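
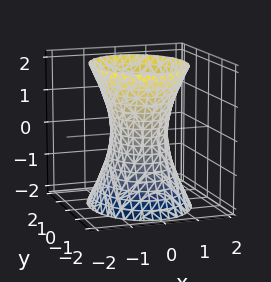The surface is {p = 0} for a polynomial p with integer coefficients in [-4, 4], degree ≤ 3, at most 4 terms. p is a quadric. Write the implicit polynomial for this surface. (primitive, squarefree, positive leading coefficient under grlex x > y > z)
3*x^2 + 2*y^2 - z^2 - 2

The degree is 2 — an hourglass — one-sheet hyperboloid; a quadric.
Symmetries: it's symmetric under y → −y, forcing even powers of y; mirror symmetry x ↦ −x ⇒ only even powers of x; it's symmetric under z → −z, forcing even powers of z.
Against the integer gridlines: among the integer gridlines, it crosses the y-axis at y ∈ {-1, 1}; it misses every integer gridline on the z-axis.
Fitting integer coefficients to these (and the overall shape) gives p.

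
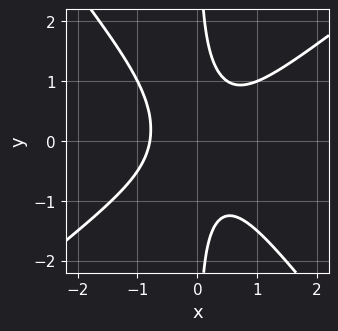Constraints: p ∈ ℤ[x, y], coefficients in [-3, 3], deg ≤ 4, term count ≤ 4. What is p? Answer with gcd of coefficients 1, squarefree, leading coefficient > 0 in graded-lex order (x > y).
2*x^3 - x^2*y - 2*x*y^2 + 1

First, the degree is 3 — the shape is more complex than any degree-2 curve.
Next, reading off the gridlines: it misses every integer gridline on the y-axis.
Finally, solving for integer coefficients yields p as stated.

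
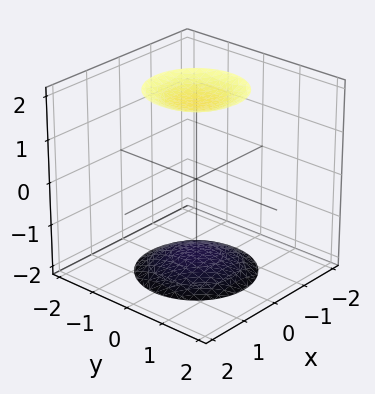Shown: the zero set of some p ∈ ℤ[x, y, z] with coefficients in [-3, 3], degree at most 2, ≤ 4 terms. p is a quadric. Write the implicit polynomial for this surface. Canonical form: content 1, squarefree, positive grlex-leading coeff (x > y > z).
1. I count 2 distinct pieces. Treating them together as one polynomial.
2. Degree: two sheets facing apart; a quadric, so deg p = 2.
3. Symmetries: it's symmetric under z → −z, forcing even powers of z; rotational symmetry about the z-axis ⇒ p depends on x, y only through x² + y².
4. Reading off the gridlines: it misses every integer gridline on the x-axis; the surface avoids every integer y-axis point in the box.
5. The integer polynomial consistent with all of this is the stated p.

x^2 + y^2 - z^2 + 3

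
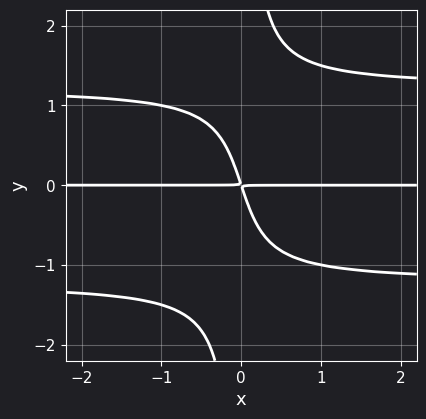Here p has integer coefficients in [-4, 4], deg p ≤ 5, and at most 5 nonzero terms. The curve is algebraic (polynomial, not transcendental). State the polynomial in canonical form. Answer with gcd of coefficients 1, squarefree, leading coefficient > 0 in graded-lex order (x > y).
1. deg p = 4.
2. From the visible intercepts: every point of the x-axis in the box is on the curve.
3. These observations pin down the coefficients.

2*x*y^3 - 3*x*y - y^2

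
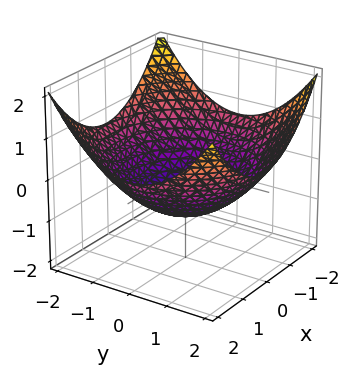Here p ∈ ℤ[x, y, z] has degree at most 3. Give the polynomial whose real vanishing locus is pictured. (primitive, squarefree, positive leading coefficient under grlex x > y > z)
x^2 + y^2 - 3*z - 3

(a) deg p = 2. The shape is more complex than any degree-1 surface.
(b) Symmetries: rotational symmetry about the z-axis ⇒ p depends on x, y only through x² + y².
(c) From the visible intercepts: a circular section at z = 0 has radius between 1 and 2; it meets the z-axis at z = -1 (among the integer gridlines).
(d) Together with the visible shape, these determine p as stated.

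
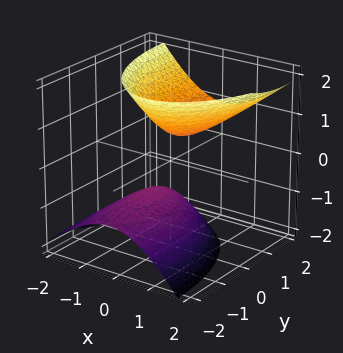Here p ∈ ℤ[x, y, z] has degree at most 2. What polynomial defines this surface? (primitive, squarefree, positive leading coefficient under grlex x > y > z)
3*x^2 - x*z + y^2 - 2*y*z - 2*z^2 + 1

The picture has 2 separate pieces.
Degree: no degree-1 surface has this shape, so deg p = 2.
From the visible intercepts: no x-intercept at any integer in the box; it misses every integer gridline on the y-axis.
The integer polynomial consistent with all of this is the stated p.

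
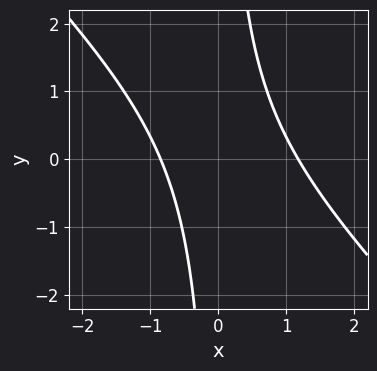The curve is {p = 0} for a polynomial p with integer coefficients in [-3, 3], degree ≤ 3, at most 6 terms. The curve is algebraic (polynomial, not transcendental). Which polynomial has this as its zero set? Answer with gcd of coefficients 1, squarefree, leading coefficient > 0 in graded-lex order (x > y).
(a) The degree is 2 — the shape is more complex than any degree-1 curve.
(b) Against the integer gridlines: no y-intercept at any integer in the box.
(c) Assembling these constraints gives the stated polynomial.

3*x^2 + 3*x*y - x - 3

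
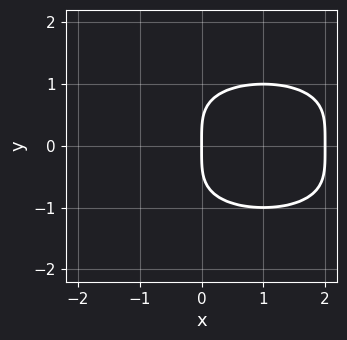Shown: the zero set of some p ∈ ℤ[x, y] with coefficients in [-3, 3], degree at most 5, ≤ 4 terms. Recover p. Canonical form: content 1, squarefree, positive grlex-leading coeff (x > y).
y^4 + x^2 - 2*x

Degree: the shape is more complex than any degree-3 curve, so deg p = 4.
Symmetries: mirror symmetry y ↦ −y ⇒ only even powers of y.
Checking where it meets the axes: it crosses the y-axis at the gridline y = 0; among the integer gridlines, it crosses the x-axis at x ∈ {0, 2}.
Together with the visible shape, these determine p as stated.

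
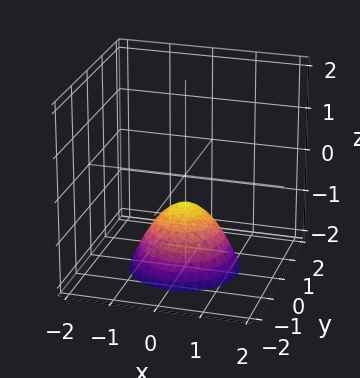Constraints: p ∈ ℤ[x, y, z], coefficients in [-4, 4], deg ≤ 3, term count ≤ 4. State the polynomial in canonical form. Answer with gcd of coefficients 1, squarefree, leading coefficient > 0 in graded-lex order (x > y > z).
(a) deg p = 2. No degree-1 surface has this shape.
(b) Symmetry: the z-axis is an axis of rotation, so x and y enter only as x² + y².
(c) Reading off the gridlines: the surface avoids every integer y-axis point in the box; a circular section at z = -1 has radius between 0 and 1; it misses every integer gridline on the x-axis.
(d) Fitting integer coefficients to these (and the overall shape) gives p.

3*x^2 + 3*y^2 + 3*z + 2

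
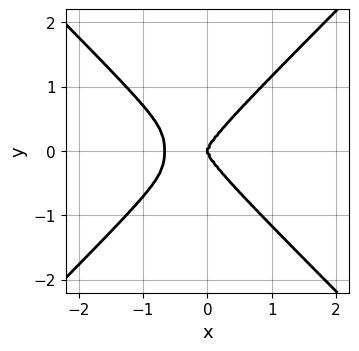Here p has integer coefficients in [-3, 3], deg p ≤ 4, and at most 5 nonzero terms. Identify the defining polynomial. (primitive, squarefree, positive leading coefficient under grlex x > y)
3*x^4 - x^2*y^2 - 2*y^4 + 2*x^3

deg p = 4. A generic line meets the curve in up to 4 points.
Symmetries: it's symmetric under y → −y, forcing even powers of y.
From the axis intercepts and sections: one y-axis crossing is at y = 0; it meets the x-axis at x = 0 (among the integer gridlines).
These observations pin down the coefficients.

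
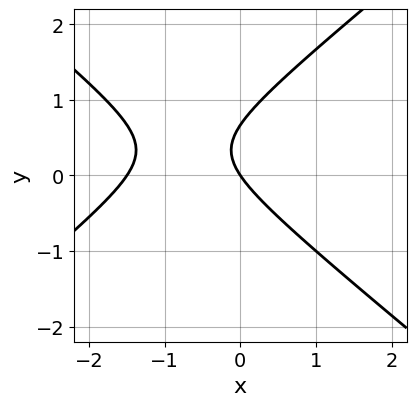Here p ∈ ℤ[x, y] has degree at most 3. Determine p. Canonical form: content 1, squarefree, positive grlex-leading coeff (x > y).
1. deg p = 2. The shape is more complex than any degree-1 curve.
2. Checking where it meets the axes: it meets the x-axis at x = 0 (among the integer gridlines); one y-axis crossing is at y = 0.
3. The integer polynomial consistent with all of this is the stated p.

2*x^2 - 3*y^2 + 3*x + 2*y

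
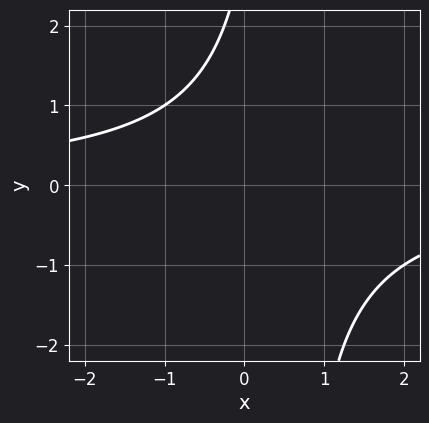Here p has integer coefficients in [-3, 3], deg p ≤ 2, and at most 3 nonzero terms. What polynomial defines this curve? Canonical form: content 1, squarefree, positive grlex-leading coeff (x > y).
2*x*y - y + 3

First, deg p = 2. A generic line meets the curve in up to 2 points.
Next, checking where it meets the axes: it misses every integer gridline on the y-axis; the curve avoids every integer x-axis point in the box.
Finally, the integer polynomial consistent with all of this is the stated p.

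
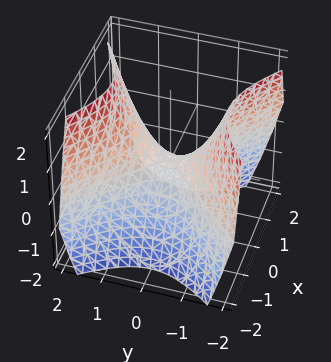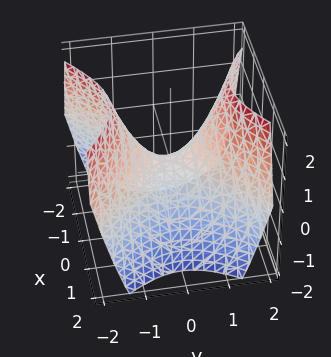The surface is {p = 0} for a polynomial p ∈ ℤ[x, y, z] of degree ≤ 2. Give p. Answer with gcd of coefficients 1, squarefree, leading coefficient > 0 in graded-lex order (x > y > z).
x^2 - y^2 + z

(a) The degree is 2 — a hyperbolic paraboloid; a quadric.
(b) Symmetries: it's symmetric under x → −x, forcing even powers of x; the y ↦ −y reflection is a symmetry, so y appears only in even powers.
(c) From the axis intercepts and sections: one x-axis crossing is at x = 0; it crosses the z-axis at the gridline z = 0.
(d) Together with the visible shape, these determine p as stated.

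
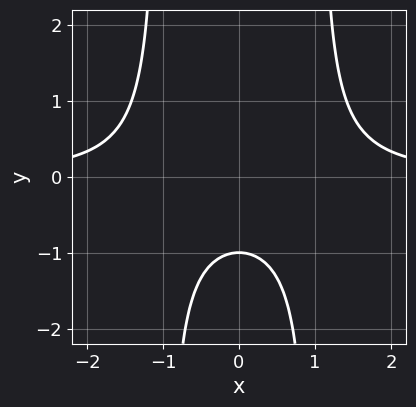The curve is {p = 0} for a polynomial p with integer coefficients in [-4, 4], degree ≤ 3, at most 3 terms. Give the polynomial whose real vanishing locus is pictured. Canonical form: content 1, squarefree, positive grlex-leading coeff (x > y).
Degree: a generic line meets the curve in up to 3 points, so deg p = 3.
Symmetries: it's symmetric under x → −x, forcing even powers of x.
From the axis intercepts and sections: it crosses the y-axis at the gridline y = -1; no x-intercept at any integer in the box.
Fitting integer coefficients to these (and the overall shape) gives p.

x^2*y - y - 1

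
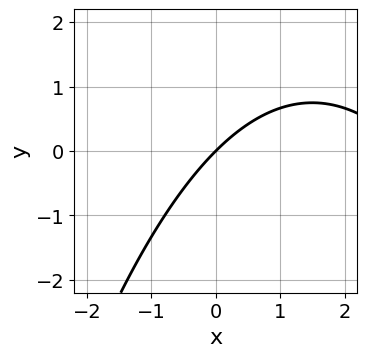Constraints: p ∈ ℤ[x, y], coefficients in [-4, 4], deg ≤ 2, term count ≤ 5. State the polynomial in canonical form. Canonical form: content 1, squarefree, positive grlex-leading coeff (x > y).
x^2 - 3*x + 3*y

First, the degree is 2 — the shape is more complex than any degree-1 curve.
Next, from the axis intercepts and sections: one x-axis crossing is at x = 0; it crosses the y-axis at the gridline y = 0.
Finally, fitting integer coefficients to these (and the overall shape) gives p.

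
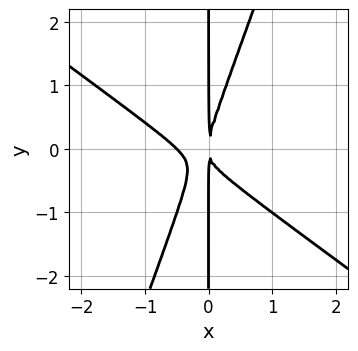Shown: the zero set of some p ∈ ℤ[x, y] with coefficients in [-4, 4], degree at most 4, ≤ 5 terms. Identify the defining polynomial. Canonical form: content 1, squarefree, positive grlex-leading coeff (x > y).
2*x^3 + 2*x^2*y - x*y^2 + x^2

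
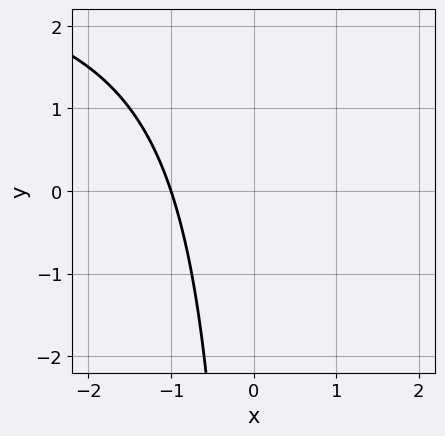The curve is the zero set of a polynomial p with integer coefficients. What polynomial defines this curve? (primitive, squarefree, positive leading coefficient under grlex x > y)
x*y - 3*x - 3

1. The degree is 2 — a generic line meets the curve in up to 2 points.
2. From the axis intercepts and sections: it misses every integer gridline on the y-axis; it meets the x-axis at x = -1 (among the integer gridlines).
3. These observations pin down the coefficients.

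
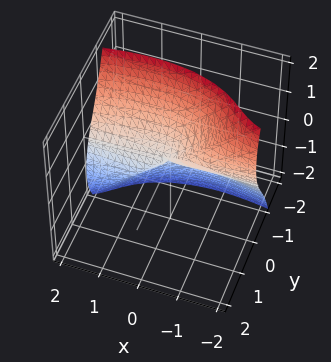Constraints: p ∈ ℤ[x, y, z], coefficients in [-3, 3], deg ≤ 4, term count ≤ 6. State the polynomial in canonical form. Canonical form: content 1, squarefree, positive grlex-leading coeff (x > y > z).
x^2*y + 3*y^3 + x*z + z^2

First, deg p = 3. No degree-2 surface has this shape.
Next, reading off the gridlines: it crosses the z-axis at the gridline z = 0; the visible x-axis segment lies entirely on the surface; one y-axis crossing is at y = 0.
Finally, fitting integer coefficients to these (and the overall shape) gives p.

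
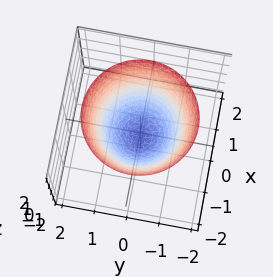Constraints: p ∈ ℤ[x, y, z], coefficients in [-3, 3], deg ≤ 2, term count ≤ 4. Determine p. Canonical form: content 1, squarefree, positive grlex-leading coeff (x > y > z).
3*x^2 + 3*y^2 - 3*z - 2

The degree is 2 — no degree-1 surface has this shape.
Symmetry: every cross-section ⟂ z is a circle, so x, y appear only via x² + y².
Reading off the gridlines: a circular section at z = 0 has radius between 0 and 1.
Matching integer coefficients to the picture gives p.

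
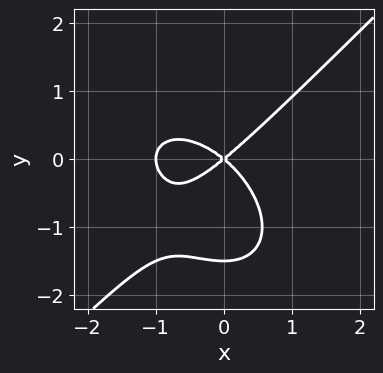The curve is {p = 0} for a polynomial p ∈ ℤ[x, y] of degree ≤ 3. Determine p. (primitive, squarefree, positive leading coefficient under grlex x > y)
2*x^3 - 2*y^3 + 2*x^2 - 3*y^2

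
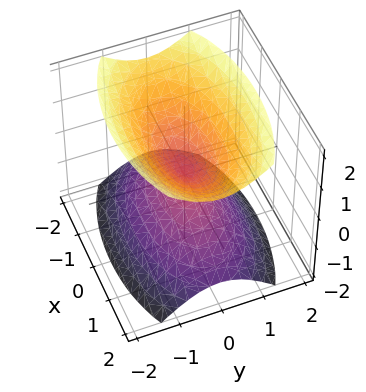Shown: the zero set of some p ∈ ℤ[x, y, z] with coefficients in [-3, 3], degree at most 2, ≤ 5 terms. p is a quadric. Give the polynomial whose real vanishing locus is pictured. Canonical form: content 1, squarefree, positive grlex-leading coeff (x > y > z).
x^2 + 3*y^2 - 2*z^2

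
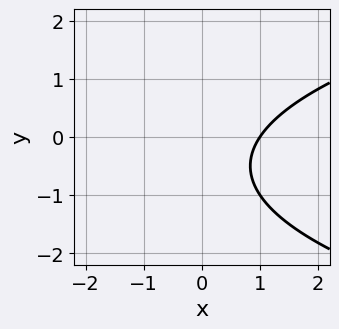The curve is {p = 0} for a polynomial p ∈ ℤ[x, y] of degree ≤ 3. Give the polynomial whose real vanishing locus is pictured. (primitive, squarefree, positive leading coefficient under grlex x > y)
First, deg p = 2. A generic line meets the curve in up to 2 points.
Next, against the integer gridlines: it misses every integer gridline on the y-axis; it crosses the x-axis at the gridline x = 1.
Finally, fitting integer coefficients to these (and the overall shape) gives p.

2*y^2 - 3*x + 2*y + 3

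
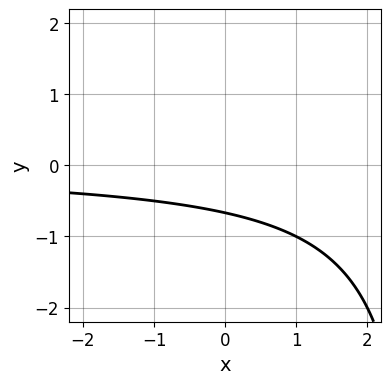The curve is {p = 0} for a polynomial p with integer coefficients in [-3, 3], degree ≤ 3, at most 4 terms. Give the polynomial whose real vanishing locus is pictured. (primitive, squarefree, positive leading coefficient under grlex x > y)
Degree: the shape is more complex than any degree-1 curve, so deg p = 2.
Reading off the gridlines: no x-intercept at any integer in the box.
Solving for integer coefficients yields p as stated.

x*y - 3*y - 2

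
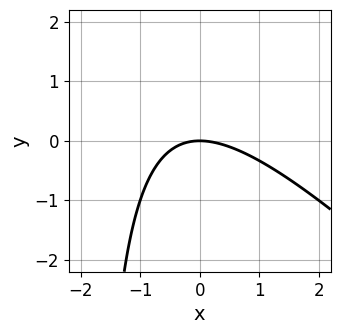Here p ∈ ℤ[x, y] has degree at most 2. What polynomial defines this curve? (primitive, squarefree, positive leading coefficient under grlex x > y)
x^2 + x*y + 2*y

First, deg p = 2. No degree-1 curve has this shape.
Then, reading off the gridlines: it crosses the y-axis at the gridline y = 0; it crosses the x-axis at the gridline x = 0.
Finally, matching integer coefficients to the picture gives p.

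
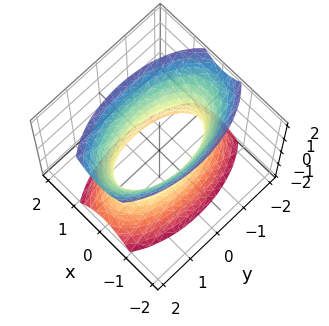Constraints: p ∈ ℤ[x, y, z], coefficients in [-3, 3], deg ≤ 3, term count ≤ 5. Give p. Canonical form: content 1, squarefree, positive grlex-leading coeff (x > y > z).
3*x^2 + y^2 - z^2 - 2

The degree is 2 — one connected sheet with a waist; a quadric.
Symmetries: it's symmetric under z → −z, forcing even powers of z; it's symmetric under x → −x, forcing even powers of x; the y ↦ −y reflection is a symmetry, so y appears only in even powers.
From the axis intercepts and sections: it misses every integer gridline on the z-axis.
Fitting integer coefficients to these (and the overall shape) gives p.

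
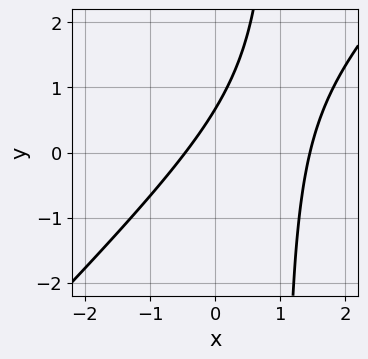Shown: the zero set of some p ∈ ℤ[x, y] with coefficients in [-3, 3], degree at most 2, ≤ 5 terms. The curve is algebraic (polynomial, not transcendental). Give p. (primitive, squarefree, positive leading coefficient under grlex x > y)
1. The degree is 2 — a generic line meets the curve in up to 2 points.
2. Solving for integer coefficients yields p as stated.

3*x^2 - 3*x*y - 3*x + 3*y - 2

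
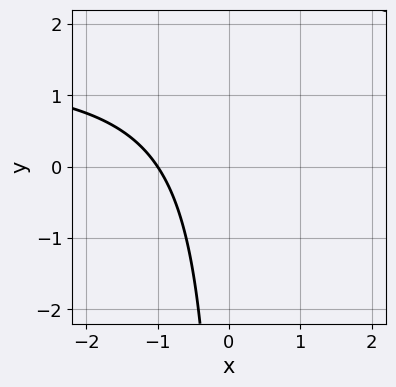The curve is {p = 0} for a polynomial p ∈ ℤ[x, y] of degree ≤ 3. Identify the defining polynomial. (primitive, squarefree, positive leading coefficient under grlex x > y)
2*x*y - 3*x - 3

1. Degree: no degree-1 curve has this shape, so deg p = 2.
2. Observable constraints: it misses every integer gridline on the y-axis; one x-axis crossing is at x = -1.
3. Fitting integer coefficients to these (and the overall shape) gives p.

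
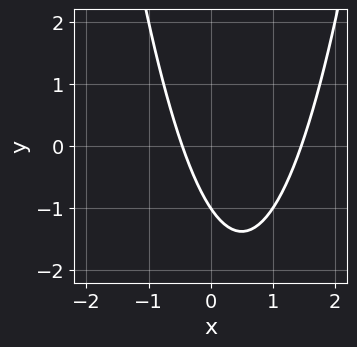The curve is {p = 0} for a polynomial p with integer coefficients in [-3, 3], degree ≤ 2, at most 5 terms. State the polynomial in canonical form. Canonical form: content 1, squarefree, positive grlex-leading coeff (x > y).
Degree: a generic line meets the curve in up to 2 points, so deg p = 2.
Observable constraints: it crosses the y-axis at the gridline y = -1.
The integer polynomial consistent with all of this is the stated p.

3*x^2 - 3*x - 2*y - 2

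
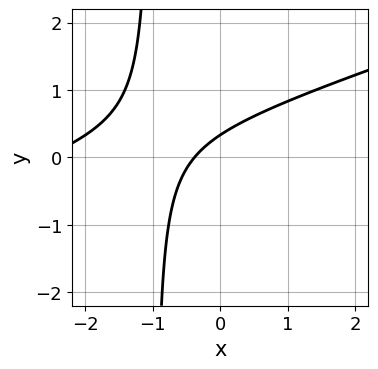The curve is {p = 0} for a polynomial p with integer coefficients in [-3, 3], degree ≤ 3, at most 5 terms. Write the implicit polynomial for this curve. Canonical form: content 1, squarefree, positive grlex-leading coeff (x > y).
1. deg p = 2.
2. Putting this together gives p.

x^2 - 3*x*y + 3*x - 3*y + 1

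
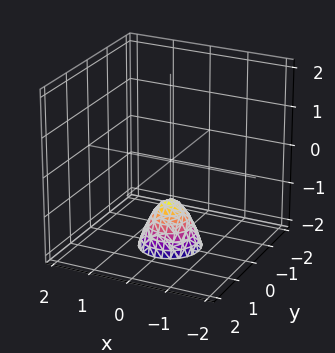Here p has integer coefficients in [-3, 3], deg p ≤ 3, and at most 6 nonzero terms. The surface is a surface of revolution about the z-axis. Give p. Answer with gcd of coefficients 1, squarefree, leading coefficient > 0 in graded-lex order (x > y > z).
2*x^2 + 2*y^2 + z + 1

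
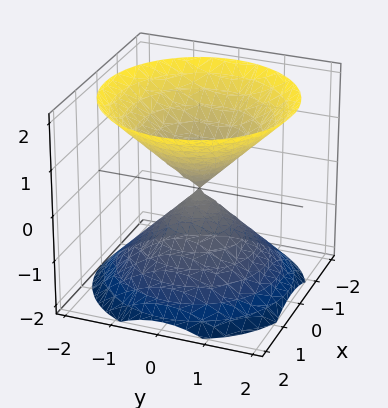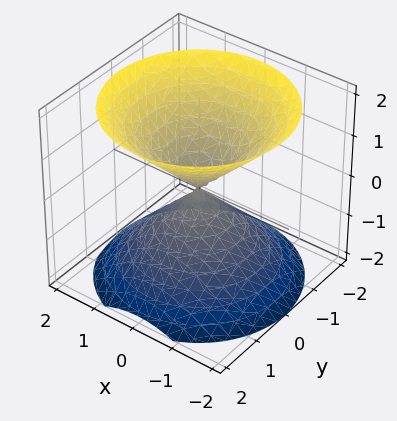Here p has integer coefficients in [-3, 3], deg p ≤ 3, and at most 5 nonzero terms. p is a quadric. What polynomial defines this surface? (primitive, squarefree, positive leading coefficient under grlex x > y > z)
The picture has 2 separate pieces.
Degree: two nappes meeting at a single point; a quadric, so deg p = 2.
Symmetries: every cross-section ⟂ z is a circle, so x, y appear only via x² + y²; the z ↦ −z reflection is a symmetry, so z appears only in even powers.
Checking where it meets the axes: one x-axis crossing is at x = 0; it crosses the z-axis at the gridline z = 0; it crosses the y-axis at the gridline y = 0; a circular section at z = 1 has radius exactly 1.
Putting this together gives p.

x^2 + y^2 - z^2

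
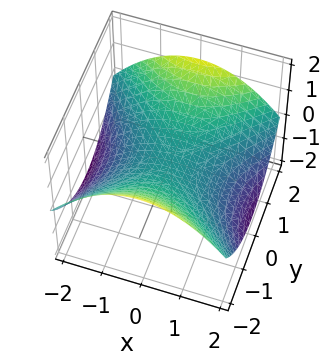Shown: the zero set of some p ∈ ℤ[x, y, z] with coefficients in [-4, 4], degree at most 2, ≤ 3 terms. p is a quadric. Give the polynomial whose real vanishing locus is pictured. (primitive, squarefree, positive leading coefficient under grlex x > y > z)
x^2 - y^2 + 3*z

Degree: a hyperbolic paraboloid; a quadric, so deg p = 2.
Symmetries: the x ↦ −x reflection is a symmetry, so x appears only in even powers; mirror symmetry y ↦ −y ⇒ only even powers of y.
Against the integer gridlines: it meets the x-axis at x = 0 (among the integer gridlines); it crosses the y-axis at the gridline y = 0; one z-axis crossing is at z = 0.
The integer polynomial consistent with all of this is the stated p.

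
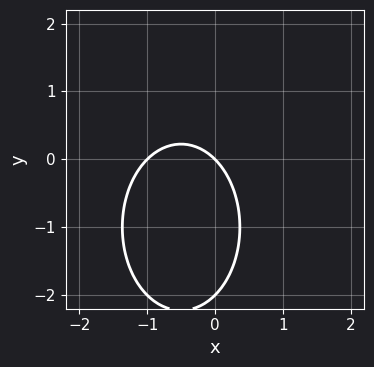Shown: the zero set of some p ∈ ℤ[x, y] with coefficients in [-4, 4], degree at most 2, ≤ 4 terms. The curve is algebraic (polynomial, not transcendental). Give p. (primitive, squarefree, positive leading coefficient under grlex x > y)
2*x^2 + y^2 + 2*x + 2*y

1. deg p = 2.
2. Reading off the gridlines: among the integer gridlines, it crosses the x-axis at x ∈ {-1, 0}; among the integer gridlines, it crosses the y-axis at y ∈ {-2, 0}.
3. The integer polynomial consistent with all of this is the stated p.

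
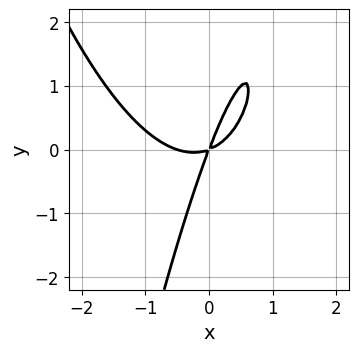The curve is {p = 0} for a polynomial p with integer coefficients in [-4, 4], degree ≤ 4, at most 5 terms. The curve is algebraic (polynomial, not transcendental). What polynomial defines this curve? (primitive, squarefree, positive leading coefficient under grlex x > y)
The degree is 3 — no degree-2 curve has this shape.
Matching integer coefficients to the picture gives p.

2*x^3 + x^2 - 3*x*y + y^2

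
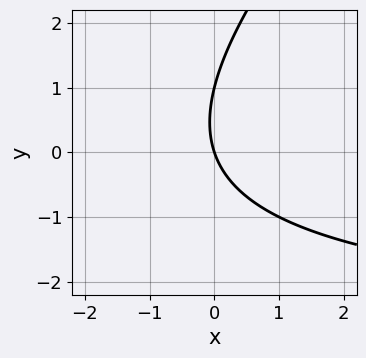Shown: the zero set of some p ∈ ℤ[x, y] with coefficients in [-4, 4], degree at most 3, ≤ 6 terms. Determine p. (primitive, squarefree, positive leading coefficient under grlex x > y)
First, deg p = 2. No degree-1 curve has this shape.
Then, checking where it meets the axes: it meets the x-axis at x = 0 (among the integer gridlines); the y-axis gridline crossings are at y ∈ {0, 1}.
Finally, putting this together gives p.

x*y - y^2 + 3*x + y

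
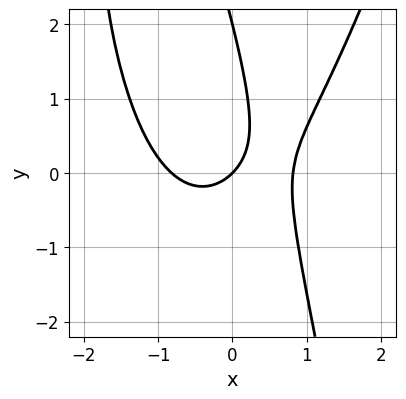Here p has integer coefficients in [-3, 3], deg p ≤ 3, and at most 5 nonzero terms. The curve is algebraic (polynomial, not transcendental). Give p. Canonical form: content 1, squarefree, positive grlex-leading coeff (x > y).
3*x^3 - 3*x*y - y^2 - 2*x + 2*y

deg p = 3.
Against the integer gridlines: it meets the x-axis at x = 0 (among the integer gridlines); the y-axis gridline crossings are at y ∈ {0, 2}.
Solving for integer coefficients yields p as stated.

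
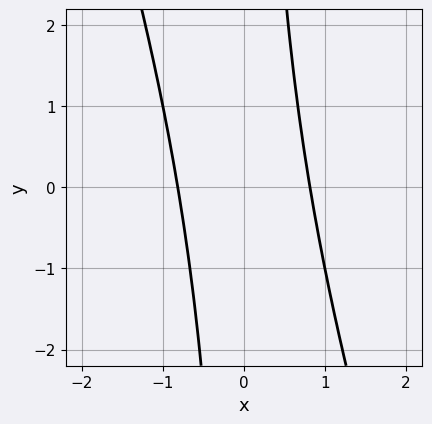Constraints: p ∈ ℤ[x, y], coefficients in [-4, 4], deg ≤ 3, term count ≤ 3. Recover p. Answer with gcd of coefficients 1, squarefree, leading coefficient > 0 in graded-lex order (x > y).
(a) The degree is 2 — no degree-1 curve has this shape.
(b) From the visible intercepts: the curve avoids every integer y-axis point in the box.
(c) The integer polynomial consistent with all of this is the stated p.

3*x^2 + x*y - 2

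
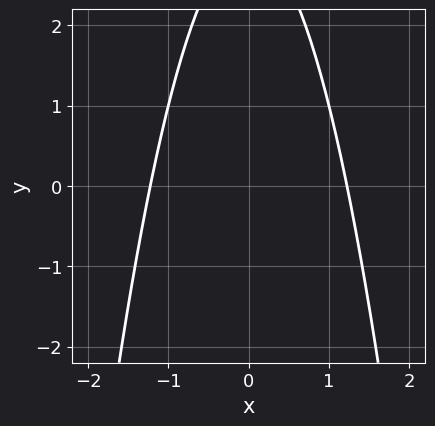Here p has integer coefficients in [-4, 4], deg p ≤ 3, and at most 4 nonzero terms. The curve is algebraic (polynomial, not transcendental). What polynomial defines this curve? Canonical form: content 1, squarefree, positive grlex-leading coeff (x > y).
First, the degree is 2 — the shape is more complex than any degree-1 curve.
Next, symmetries: the x ↦ −x reflection is a symmetry, so x appears only in even powers.
Then, against the integer gridlines: it misses every integer gridline on the y-axis.
Finally, matching integer coefficients to the picture gives p.

2*x^2 + y - 3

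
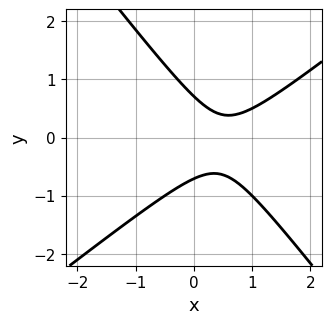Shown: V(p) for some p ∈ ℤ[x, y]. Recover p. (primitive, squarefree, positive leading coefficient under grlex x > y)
1. The degree is 2 — the shape is more complex than any degree-1 curve.
2. Checking where it meets the axes: the curve avoids every integer x-axis point in the box.
3. Together with the visible shape, these determine p as stated.

2*x^2 - x*y - 2*y^2 - 2*x + 1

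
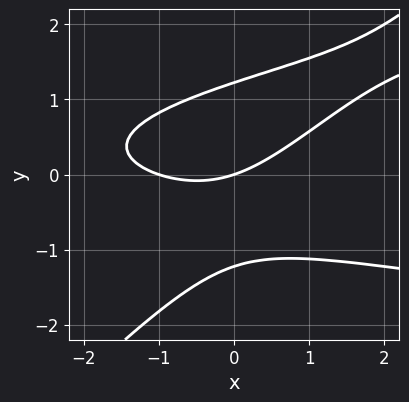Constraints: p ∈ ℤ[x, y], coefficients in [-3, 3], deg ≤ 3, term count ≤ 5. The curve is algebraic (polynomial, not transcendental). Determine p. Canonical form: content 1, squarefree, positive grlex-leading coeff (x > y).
2*x*y^2 - 2*y^3 - x^2 - x + 3*y

1. The degree is 3 — the shape is more complex than any degree-2 curve.
2. From the axis intercepts and sections: the x-axis gridline crossings are at x ∈ {-1, 0}; it meets the y-axis at y = 0 (among the integer gridlines).
3. Assembling these constraints gives the stated polynomial.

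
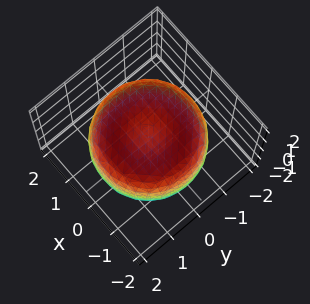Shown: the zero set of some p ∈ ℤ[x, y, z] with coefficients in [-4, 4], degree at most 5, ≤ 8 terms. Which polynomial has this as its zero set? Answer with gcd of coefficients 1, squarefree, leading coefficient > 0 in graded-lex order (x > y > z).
x^4 + 2*x^2*y^2 + y^4 - 2*x^2 - 2*y^2 + 2*z^2 - 2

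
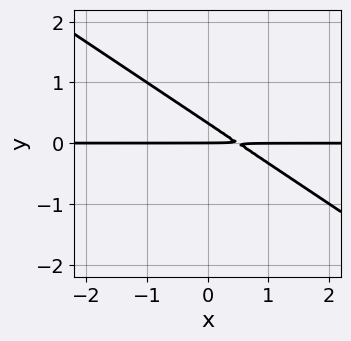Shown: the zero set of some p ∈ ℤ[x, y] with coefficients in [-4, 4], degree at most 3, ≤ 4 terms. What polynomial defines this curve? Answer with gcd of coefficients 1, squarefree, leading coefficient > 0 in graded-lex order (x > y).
(a) The degree is 2 — a generic line meets the curve in up to 2 points.
(b) Observable constraints: one y-axis crossing is at y = 0; the visible x-axis segment lies entirely on the curve.
(c) Matching integer coefficients to the picture gives p.

2*x*y + 3*y^2 - y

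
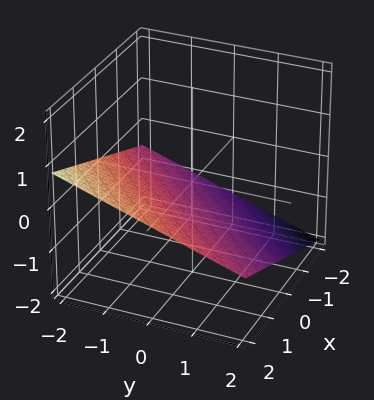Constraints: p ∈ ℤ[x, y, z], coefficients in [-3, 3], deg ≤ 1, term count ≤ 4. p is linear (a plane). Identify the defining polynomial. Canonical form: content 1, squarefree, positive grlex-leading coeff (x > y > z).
x - y - 3*z - 2

First, the degree is 1 — the surface is flat (a plane).
Next, checking where it meets the axes: it meets the y-axis at y = -2 (among the integer gridlines); it meets the x-axis at x = 2 (among the integer gridlines).
Finally, together with the visible shape, these determine p as stated.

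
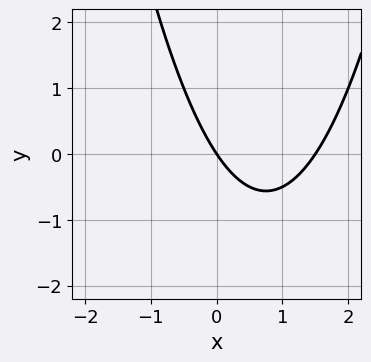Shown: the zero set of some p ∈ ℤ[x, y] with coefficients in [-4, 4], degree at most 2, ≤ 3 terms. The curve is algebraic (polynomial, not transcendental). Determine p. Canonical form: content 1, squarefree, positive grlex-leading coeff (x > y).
2*x^2 - 3*x - 2*y

(a) The degree is 2 — the shape is more complex than any degree-1 curve.
(b) From the visible intercepts: it crosses the y-axis at the gridline y = 0; it crosses the x-axis at the gridline x = 0.
(c) The integer polynomial consistent with all of this is the stated p.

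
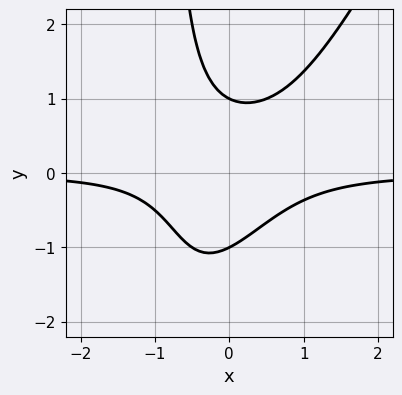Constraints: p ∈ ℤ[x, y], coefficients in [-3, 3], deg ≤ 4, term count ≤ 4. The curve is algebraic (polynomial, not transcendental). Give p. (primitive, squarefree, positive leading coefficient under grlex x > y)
2*x^2*y - x*y^2 - y^2 + 1

1. deg p = 3.
2. From the visible intercepts: the y-axis gridline crossings are at y ∈ {-1, 1}; no x-intercept at any integer in the box.
3. Fitting integer coefficients to these (and the overall shape) gives p.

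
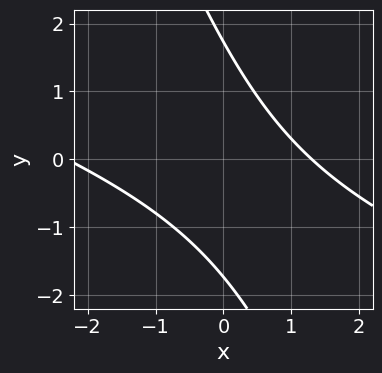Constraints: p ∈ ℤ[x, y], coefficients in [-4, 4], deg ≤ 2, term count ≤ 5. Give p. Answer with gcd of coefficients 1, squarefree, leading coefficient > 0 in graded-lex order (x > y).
x^2 + 3*x*y + y^2 + x - 3

The degree is 2 — the shape is more complex than any degree-1 curve.
Putting this together gives p.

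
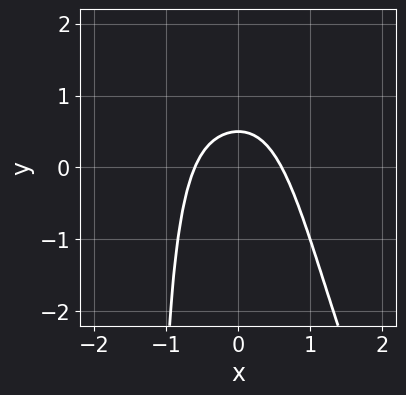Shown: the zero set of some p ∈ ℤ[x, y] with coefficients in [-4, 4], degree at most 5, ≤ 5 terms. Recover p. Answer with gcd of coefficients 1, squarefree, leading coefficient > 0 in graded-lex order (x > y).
2*x^4 + x^3*y + 2*x^2 + 2*y - 1

First, deg p = 4. No degree-3 curve has this shape.
Finally, solving for integer coefficients yields p as stated.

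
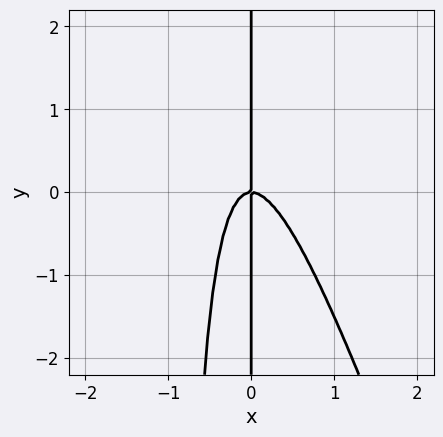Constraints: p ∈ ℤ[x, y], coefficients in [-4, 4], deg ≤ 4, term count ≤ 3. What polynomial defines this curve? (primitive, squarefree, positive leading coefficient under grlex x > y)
3*x^3 + x^2*y + x*y

Degree: the shape is more complex than any degree-2 curve, so deg p = 3.
Observable constraints: it crosses the x-axis at the gridline x = 0; the visible y-axis segment lies entirely on the curve.
Fitting integer coefficients to these (and the overall shape) gives p.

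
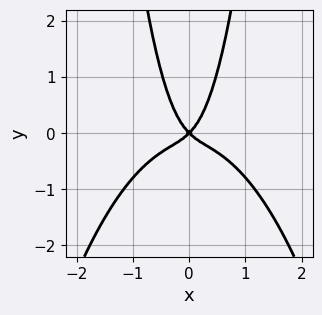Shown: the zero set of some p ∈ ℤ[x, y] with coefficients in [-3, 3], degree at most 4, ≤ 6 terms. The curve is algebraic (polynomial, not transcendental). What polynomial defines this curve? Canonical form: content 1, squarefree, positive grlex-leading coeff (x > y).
2*x^4 + 3*x^2*y + x^2 - y^2

1. The degree is 4 — a generic line meets the curve in up to 4 points.
2. Symmetries: it's symmetric under x → −x, forcing even powers of x.
3. Observable constraints: one x-axis crossing is at x = 0; one y-axis crossing is at y = 0.
4. Matching integer coefficients to the picture gives p.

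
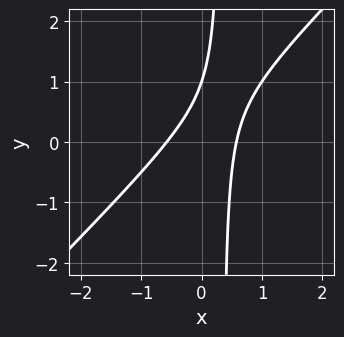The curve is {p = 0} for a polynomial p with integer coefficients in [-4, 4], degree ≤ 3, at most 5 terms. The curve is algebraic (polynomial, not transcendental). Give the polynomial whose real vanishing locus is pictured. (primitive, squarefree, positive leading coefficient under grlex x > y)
3*x^2 - 3*x*y + y - 1

(a) deg p = 2. The shape is more complex than any degree-1 curve.
(b) Reading off the gridlines: it crosses the y-axis at the gridline y = 1.
(c) These observations pin down the coefficients.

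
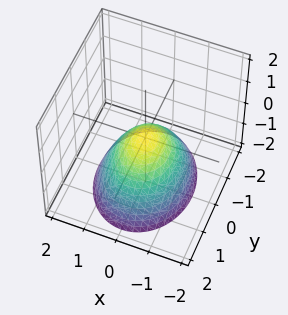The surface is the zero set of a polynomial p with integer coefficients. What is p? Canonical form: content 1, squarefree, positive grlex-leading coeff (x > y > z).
3*x^2 + 2*y^2 + 3*z

First, degree: a paraboloid; a quadric, so deg p = 2.
Then, symmetries: mirror symmetry x ↦ −x ⇒ only even powers of x; mirror symmetry y ↦ −y ⇒ only even powers of y.
Next, reading off the gridlines: it meets the y-axis at y = 0 (among the integer gridlines); one x-axis crossing is at x = 0; it meets the z-axis at z = 0 (among the integer gridlines).
Finally, the integer polynomial consistent with all of this is the stated p.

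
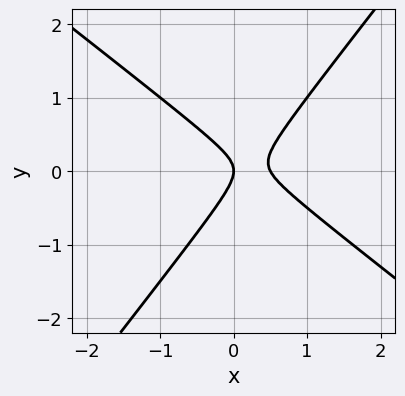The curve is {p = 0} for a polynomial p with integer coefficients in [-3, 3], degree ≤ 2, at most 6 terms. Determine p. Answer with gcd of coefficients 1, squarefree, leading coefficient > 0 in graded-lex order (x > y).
2*x^2 + x*y - 2*y^2 - x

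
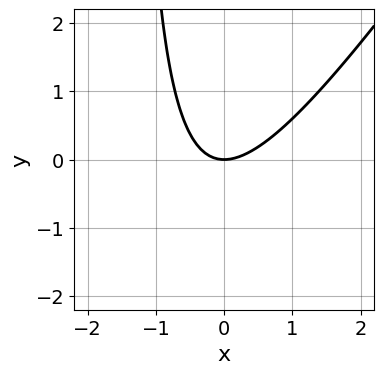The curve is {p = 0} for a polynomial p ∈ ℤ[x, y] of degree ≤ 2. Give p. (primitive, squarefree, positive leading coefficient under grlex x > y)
3*x^2 - 2*x*y - 3*y

1. Degree: the shape is more complex than any degree-1 curve, so deg p = 2.
2. From the axis intercepts and sections: it crosses the y-axis at the gridline y = 0; it meets the x-axis at x = 0 (among the integer gridlines).
3. Matching integer coefficients to the picture gives p.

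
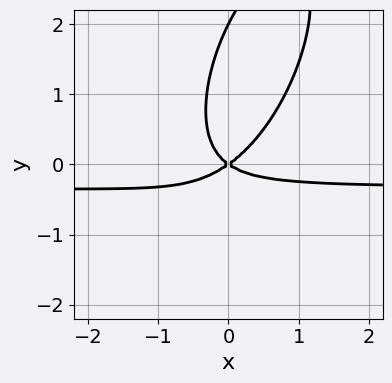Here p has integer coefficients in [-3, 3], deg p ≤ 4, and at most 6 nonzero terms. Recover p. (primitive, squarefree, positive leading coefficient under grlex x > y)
3*x^2*y - 2*x*y^2 + y^3 + x^2 - 2*y^2

deg p = 3.
Reading off the gridlines: one x-axis crossing is at x = 0; the y-axis gridline crossings are at y ∈ {0, 2}.
Solving for integer coefficients yields p as stated.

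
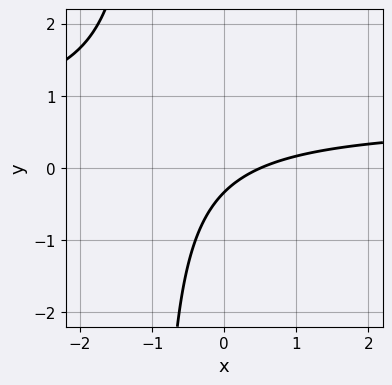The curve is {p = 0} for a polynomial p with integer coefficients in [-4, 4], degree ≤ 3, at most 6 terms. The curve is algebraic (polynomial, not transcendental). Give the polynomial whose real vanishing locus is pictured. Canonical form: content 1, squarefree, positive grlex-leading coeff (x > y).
1. Degree: a generic line meets the curve in up to 2 points, so deg p = 2.
2. Putting this together gives p.

3*x*y - 2*x + 3*y + 1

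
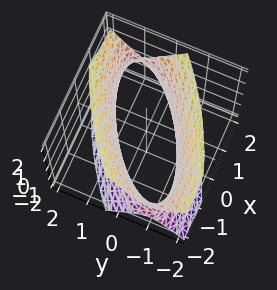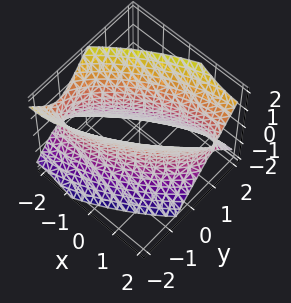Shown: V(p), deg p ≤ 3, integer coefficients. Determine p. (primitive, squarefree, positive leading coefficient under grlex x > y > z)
x^2 - 2*x*y + 2*y^2 - z^2 - 2

First, deg p = 2. A generic line meets the surface in up to 2 points.
Next, against the integer gridlines: the y-axis gridline crossings are at y ∈ {-1, 1}; the surface avoids every integer z-axis point in the box.
Finally, putting this together gives p.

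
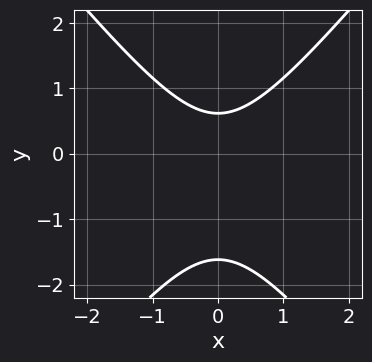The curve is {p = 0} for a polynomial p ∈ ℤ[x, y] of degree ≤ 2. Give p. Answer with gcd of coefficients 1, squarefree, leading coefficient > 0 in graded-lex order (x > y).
3*x^2 - 2*y^2 - 2*y + 2

The degree is 2 — the shape is more complex than any degree-1 curve.
Symmetries: mirror symmetry x ↦ −x ⇒ only even powers of x.
Against the integer gridlines: it misses every integer gridline on the x-axis.
The integer polynomial consistent with all of this is the stated p.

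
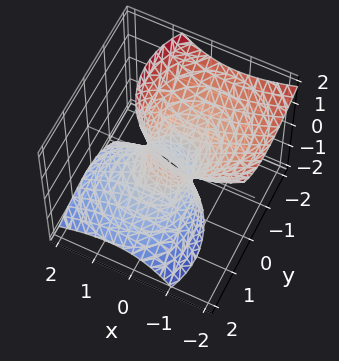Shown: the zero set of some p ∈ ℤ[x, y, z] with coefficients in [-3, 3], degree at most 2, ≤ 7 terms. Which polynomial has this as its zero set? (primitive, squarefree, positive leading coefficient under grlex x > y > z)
2*x^2 + 2*x*z + 2*y^2 + 2*y*z - z^2 - 1

The degree is 2 — a generic line meets the surface in up to 2 points.
Against the integer gridlines: no z-intercept at any integer in the box.
Matching integer coefficients to the picture gives p.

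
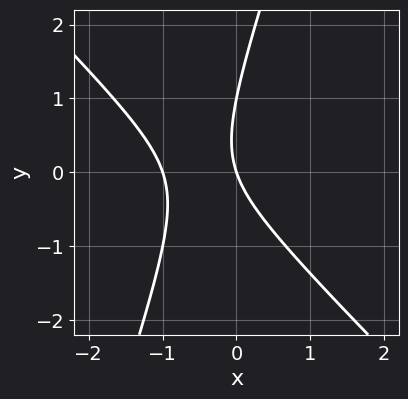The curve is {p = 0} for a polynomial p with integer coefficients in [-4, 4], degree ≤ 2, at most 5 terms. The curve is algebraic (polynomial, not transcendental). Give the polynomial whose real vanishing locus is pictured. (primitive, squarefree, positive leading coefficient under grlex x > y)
(a) Degree: the shape is more complex than any degree-1 curve, so deg p = 2.
(b) Against the integer gridlines: among the integer gridlines, it crosses the x-axis at x ∈ {-1, 0}; among the integer gridlines, it crosses the y-axis at y ∈ {0, 1}.
(c) These observations pin down the coefficients.

3*x^2 + 2*x*y - y^2 + 3*x + y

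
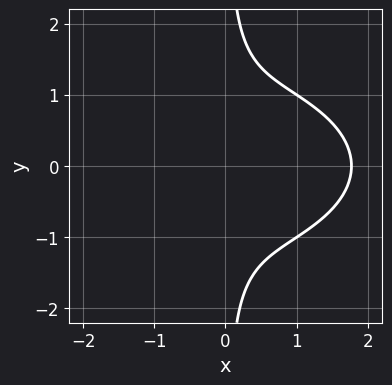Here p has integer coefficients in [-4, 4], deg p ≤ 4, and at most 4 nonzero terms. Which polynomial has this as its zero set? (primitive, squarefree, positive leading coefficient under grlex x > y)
1. Degree: the shape is more complex than any degree-2 curve, so deg p = 3.
2. Symmetries: mirror symmetry y ↦ −y ⇒ only even powers of y.
3. Checking where it meets the axes: the curve avoids every integer y-axis point in the box.
4. These observations pin down the coefficients.

x^3 + 3*x*y^2 - 2*x - 2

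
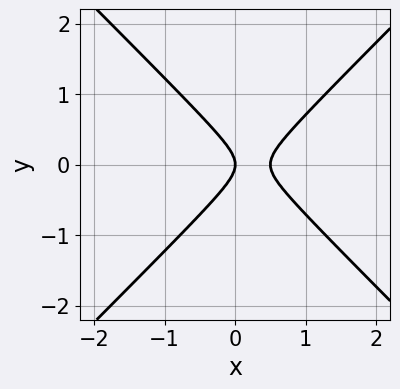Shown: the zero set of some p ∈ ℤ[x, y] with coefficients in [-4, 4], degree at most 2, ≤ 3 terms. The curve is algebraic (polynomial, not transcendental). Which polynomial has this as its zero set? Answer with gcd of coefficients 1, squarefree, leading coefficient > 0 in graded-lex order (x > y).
2*x^2 - 2*y^2 - x

1. deg p = 2.
2. Symmetries: it's symmetric under y → −y, forcing even powers of y.
3. Observable constraints: it crosses the y-axis at the gridline y = 0; it crosses the x-axis at the gridline x = 0.
4. Fitting integer coefficients to these (and the overall shape) gives p.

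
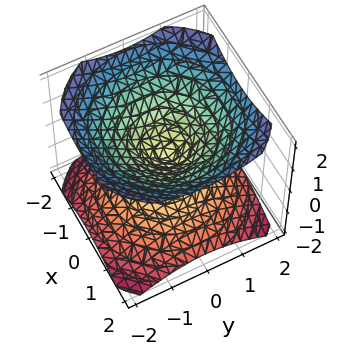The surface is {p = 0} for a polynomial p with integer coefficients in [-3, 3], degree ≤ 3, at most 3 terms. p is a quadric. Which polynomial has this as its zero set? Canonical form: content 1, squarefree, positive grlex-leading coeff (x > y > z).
(a) The picture has 2 separate pieces. They look like related sheets of one shape, so recover p as a whole.
(b) deg p = 2. A double cone through the origin; a quadric.
(c) Symmetries: mirror symmetry z ↦ −z ⇒ only even powers of z; every cross-section ⟂ z is a circle, so x, y appear only via x² + y².
(d) Checking where it meets the axes: it meets the y-axis at y = 0 (among the integer gridlines); one x-axis crossing is at x = 0; one z-axis crossing is at z = 0; a circular section at z = -1 has radius between 1 and 2.
(e) Assembling these constraints gives the stated polynomial.

2*x^2 + 2*y^2 - 3*z^2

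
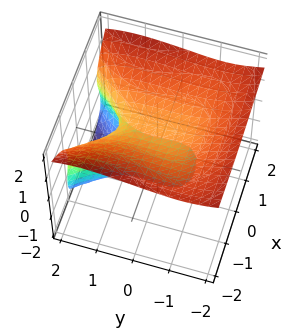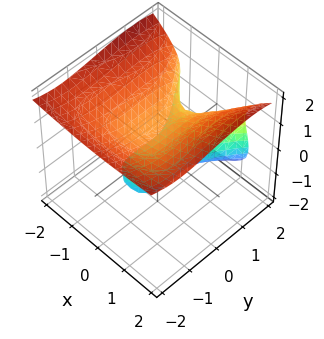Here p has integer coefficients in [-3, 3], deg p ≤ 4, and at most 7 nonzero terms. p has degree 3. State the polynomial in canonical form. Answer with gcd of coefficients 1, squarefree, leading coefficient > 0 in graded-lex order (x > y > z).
(a) Degree: a generic line meets the surface in up to 3 points, so deg p = 3.
(b) Against the integer gridlines: one x-axis crossing is at x = 0; it crosses the y-axis at the gridline y = 0; the z-axis gridline crossings are at z ∈ {-1, 0, 1}.
(c) Fitting integer coefficients to these (and the overall shape) gives p.

x^2*y - y^3 - 3*z^3 + 3*x^2 + 3*z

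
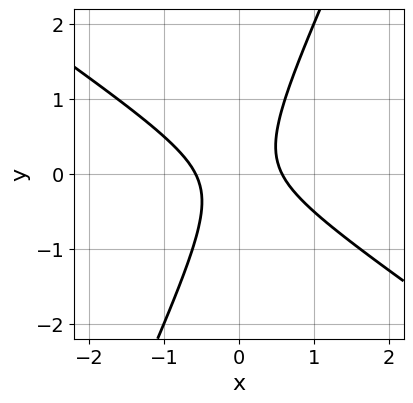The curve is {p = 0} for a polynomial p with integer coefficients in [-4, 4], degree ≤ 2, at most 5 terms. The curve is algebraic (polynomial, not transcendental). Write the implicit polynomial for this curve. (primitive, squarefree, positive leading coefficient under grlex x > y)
First, the degree is 2 — no degree-1 curve has this shape.
Then, reading off the gridlines: no y-intercept at any integer in the box.
Finally, the integer polynomial consistent with all of this is the stated p.

3*x^2 + 3*x*y - 2*y^2 - 1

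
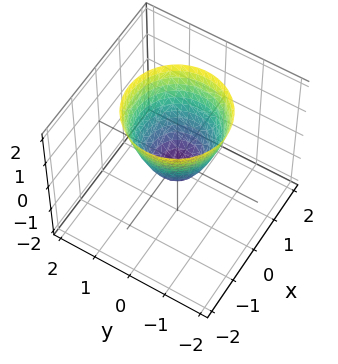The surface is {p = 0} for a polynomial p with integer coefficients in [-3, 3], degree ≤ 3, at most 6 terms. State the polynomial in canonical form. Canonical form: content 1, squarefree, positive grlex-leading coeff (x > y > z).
(a) deg p = 2.
(b) Symmetries: rotational symmetry about the z-axis ⇒ p depends on x, y only through x² + y².
(c) Reading off the gridlines: a circular section at z = 0 has radius between 0 and 1.
(d) Matching integer coefficients to the picture gives p.

3*x^2 + 3*y^2 - 2*z - 1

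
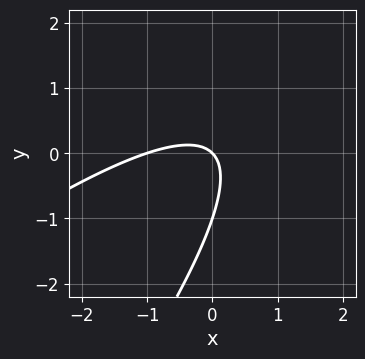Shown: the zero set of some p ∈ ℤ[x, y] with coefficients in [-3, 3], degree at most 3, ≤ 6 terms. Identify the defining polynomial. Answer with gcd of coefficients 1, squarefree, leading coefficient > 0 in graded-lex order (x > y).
x^2 - 2*x*y + y^2 + x + y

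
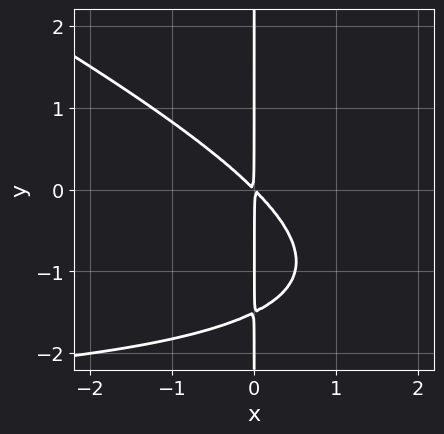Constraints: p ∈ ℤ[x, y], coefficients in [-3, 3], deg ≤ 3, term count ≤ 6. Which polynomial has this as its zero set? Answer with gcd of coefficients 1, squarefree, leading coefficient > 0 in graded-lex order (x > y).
x^2*y + 2*x*y^2 + 3*x^2 + 3*x*y

1. deg p = 3. A generic line meets the curve in up to 3 points.
2. Checking where it meets the axes: the visible y-axis segment lies entirely on the curve.
3. The integer polynomial consistent with all of this is the stated p.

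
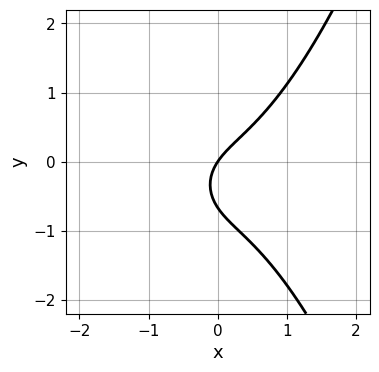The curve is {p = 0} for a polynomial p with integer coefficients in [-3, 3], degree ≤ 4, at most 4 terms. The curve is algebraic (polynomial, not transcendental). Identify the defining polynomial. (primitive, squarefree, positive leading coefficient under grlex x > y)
3*x^3 - 3*y^2 + 3*x - 2*y

First, degree: the shape is more complex than any degree-2 curve, so deg p = 3.
Next, reading off the gridlines: it meets the x-axis at x = 0 (among the integer gridlines); one y-axis crossing is at y = 0.
Finally, these observations pin down the coefficients.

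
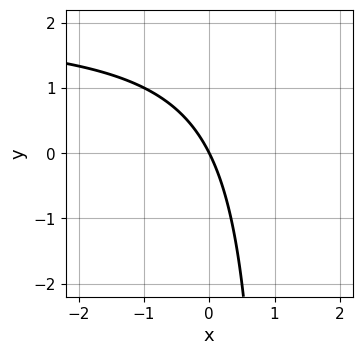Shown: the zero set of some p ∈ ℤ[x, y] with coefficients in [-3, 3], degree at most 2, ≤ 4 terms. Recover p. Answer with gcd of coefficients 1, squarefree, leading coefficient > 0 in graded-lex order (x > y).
x*y - 2*x - y

The degree is 2 — no degree-1 curve has this shape.
Reading off the gridlines: it meets the x-axis at x = 0 (among the integer gridlines); one y-axis crossing is at y = 0.
Assembling these constraints gives the stated polynomial.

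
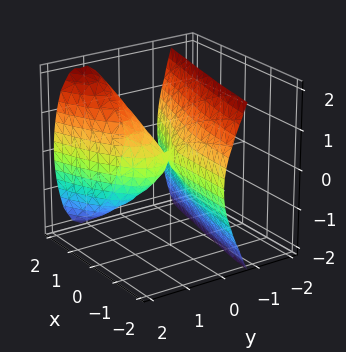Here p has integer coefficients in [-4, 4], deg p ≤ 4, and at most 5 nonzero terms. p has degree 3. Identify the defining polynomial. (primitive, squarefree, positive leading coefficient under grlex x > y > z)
2*y^3 - 2*x*y - 2*y^2 + z^2

First, the degree is 3 — a generic line meets the surface in up to 3 points.
Next, reading off the gridlines: the y-axis gridline crossings are at y ∈ {0, 1}; it crosses the z-axis at the gridline z = 0; the visible x-axis segment lies entirely on the surface.
Finally, assembling these constraints gives the stated polynomial.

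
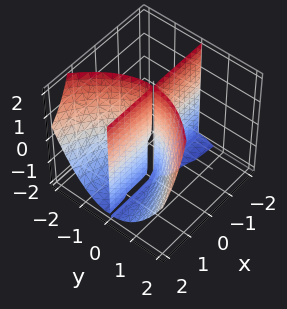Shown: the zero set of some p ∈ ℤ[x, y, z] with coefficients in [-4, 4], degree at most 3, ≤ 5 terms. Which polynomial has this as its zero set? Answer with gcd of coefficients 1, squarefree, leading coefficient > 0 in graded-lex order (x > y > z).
x*y*z - y^3 + 2*x*y

I count 3 distinct pieces.
The degree is 3 — a generic line meets the surface in up to 3 points.
Against the integer gridlines: it crosses the y-axis at the gridline y = 0; the visible z-axis segment lies entirely on the surface; the visible x-axis segment lies entirely on the surface.
The integer polynomial consistent with all of this is the stated p.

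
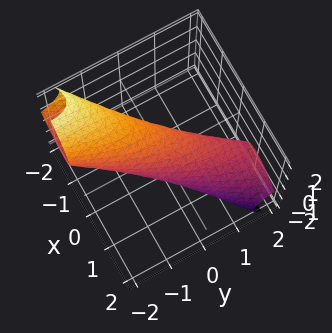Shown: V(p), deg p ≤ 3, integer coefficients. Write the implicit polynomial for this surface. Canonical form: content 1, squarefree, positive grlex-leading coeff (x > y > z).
First, the degree is 2 — a generic line meets the surface in up to 2 points.
Then, observable constraints: the y-axis gridline crossings are at y ∈ {-1, 1}.
Finally, assembling these constraints gives the stated polynomial.

3*x^2 - 3*x*y + 3*x*z + y^2 + 2*z^2 - 1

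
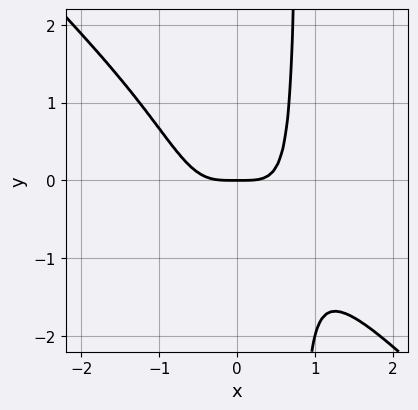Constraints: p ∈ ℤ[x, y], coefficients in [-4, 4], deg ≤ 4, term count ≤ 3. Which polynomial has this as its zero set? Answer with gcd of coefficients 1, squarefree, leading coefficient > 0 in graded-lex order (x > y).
2*x^4 + 2*x^3*y - y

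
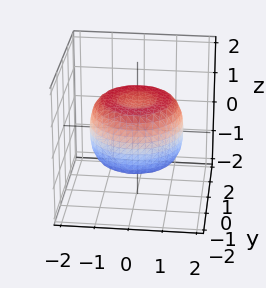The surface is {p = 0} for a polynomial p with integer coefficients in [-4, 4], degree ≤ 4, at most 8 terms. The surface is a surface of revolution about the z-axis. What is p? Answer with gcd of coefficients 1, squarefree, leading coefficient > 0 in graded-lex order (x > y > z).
2*x^4 + 4*x^2*y^2 + 2*y^4 - 3*x^2 - 3*y^2 + 3*z^2 - 2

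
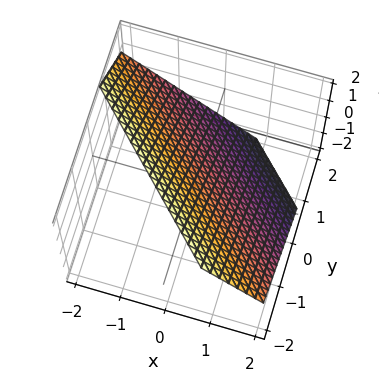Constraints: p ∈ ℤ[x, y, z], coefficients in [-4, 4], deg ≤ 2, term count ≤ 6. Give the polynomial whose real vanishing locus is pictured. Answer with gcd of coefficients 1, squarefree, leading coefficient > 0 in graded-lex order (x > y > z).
(a) Degree: every cross-section is a straight line — this is a plane, so deg p = 1.
(b) Matching integer coefficients to the picture gives p.

3*x + 3*y + 3*z - 2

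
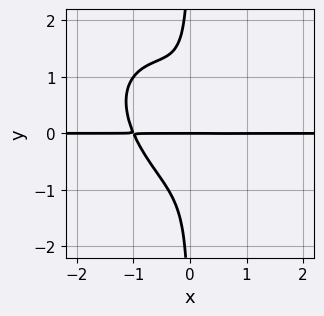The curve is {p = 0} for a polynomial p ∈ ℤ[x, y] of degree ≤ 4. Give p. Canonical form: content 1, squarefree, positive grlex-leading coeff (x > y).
The degree is 4 — the shape is more complex than any degree-3 curve.
Against the integer gridlines: the visible x-axis segment lies entirely on the curve; it meets the y-axis at y = 0 (among the integer gridlines).
The integer polynomial consistent with all of this is the stated p.

3*x^3*y + 3*x^2*y^2 + 3*x*y^3 - 2*x*y + y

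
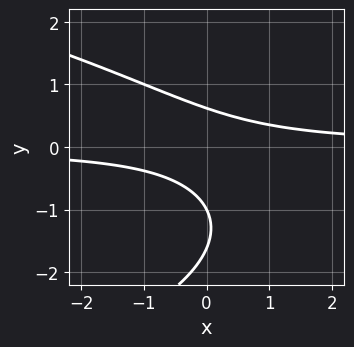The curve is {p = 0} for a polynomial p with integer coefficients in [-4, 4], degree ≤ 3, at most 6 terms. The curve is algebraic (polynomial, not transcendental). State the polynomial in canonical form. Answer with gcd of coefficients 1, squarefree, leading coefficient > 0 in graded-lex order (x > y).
First, degree: no degree-2 curve has this shape, so deg p = 3.
Next, reading off the gridlines: the curve avoids every integer x-axis point in the box; one y-axis crossing is at y = -1.
Finally, together with the visible shape, these determine p as stated.

y^3 + 2*x*y + 2*y^2 - 1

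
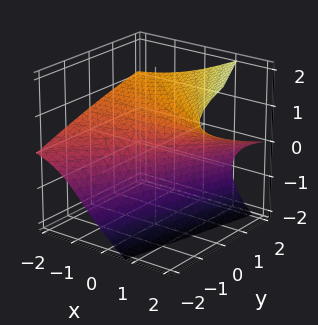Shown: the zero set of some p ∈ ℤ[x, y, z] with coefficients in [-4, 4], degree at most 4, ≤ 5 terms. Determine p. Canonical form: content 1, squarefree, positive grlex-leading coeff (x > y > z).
z^3 - 3*x*z + 2*x - 2*y

deg p = 3.
From the visible intercepts: it crosses the y-axis at the gridline y = 0; one z-axis crossing is at z = 0; it meets the x-axis at x = 0 (among the integer gridlines).
The integer polynomial consistent with all of this is the stated p.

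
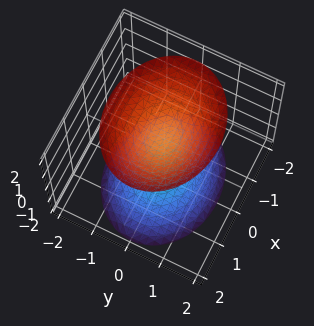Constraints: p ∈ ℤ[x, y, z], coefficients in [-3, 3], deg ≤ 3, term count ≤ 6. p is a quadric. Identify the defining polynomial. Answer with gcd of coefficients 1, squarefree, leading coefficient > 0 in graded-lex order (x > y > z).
2*x^2 + 3*y^2 - 2*z^2 + 2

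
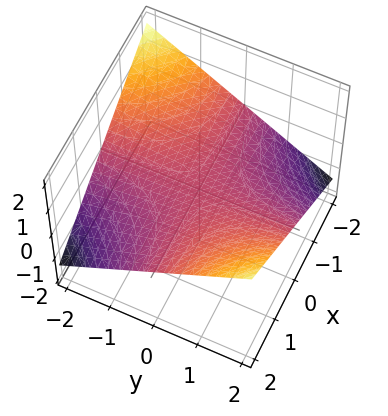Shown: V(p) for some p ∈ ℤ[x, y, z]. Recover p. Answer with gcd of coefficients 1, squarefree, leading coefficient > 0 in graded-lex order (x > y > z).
deg p = 2.
Against the integer gridlines: it meets the z-axis at z = 0 (among the integer gridlines); the visible y-axis segment lies entirely on the surface.
The integer polynomial consistent with all of this is the stated p.

x*y - 3*z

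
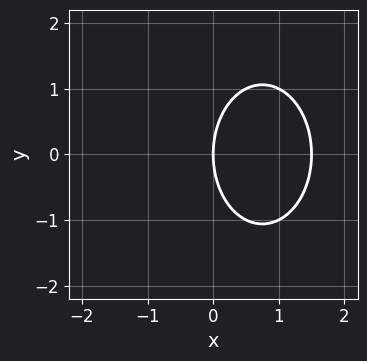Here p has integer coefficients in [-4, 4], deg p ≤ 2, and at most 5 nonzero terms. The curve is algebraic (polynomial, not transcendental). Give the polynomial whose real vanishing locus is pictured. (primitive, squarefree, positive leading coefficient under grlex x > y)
1. The degree is 2 — a generic line meets the curve in up to 2 points.
2. Symmetries: it's symmetric under y → −y, forcing even powers of y.
3. Observable constraints: one x-axis crossing is at x = 0; one y-axis crossing is at y = 0.
4. Matching integer coefficients to the picture gives p.

2*x^2 + y^2 - 3*x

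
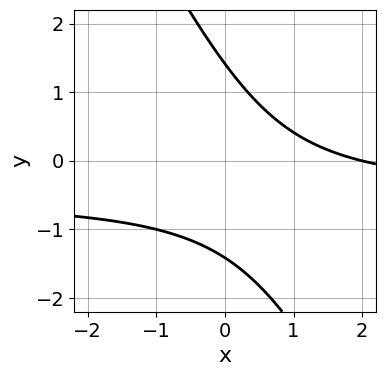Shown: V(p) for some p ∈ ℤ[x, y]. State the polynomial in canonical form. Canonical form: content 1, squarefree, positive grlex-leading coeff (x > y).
(a) Degree: the shape is more complex than any degree-1 curve, so deg p = 2.
(b) From the axis intercepts and sections: it crosses the x-axis at the gridline x = 2.
(c) Fitting integer coefficients to these (and the overall shape) gives p.

2*x*y + y^2 + x - 2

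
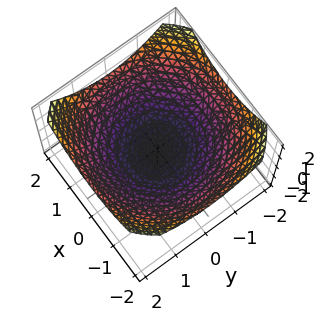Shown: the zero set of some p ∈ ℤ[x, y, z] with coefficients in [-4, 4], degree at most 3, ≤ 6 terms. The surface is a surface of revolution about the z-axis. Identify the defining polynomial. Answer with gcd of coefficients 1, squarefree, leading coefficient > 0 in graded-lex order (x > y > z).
x^2 + y^2 - 3*z - 1

(a) The degree is 2 — the shape is more complex than any degree-1 surface.
(b) Symmetries: the surface is invariant under rotation about z: p = q(x² + y², z).
(c) From the visible intercepts: among the integer gridlines, it crosses the y-axis at y ∈ {-1, 1}; among the integer gridlines, it crosses the x-axis at x ∈ {-1, 1}; a circular section at z = 0 has radius exactly 1.
(d) Solving for integer coefficients yields p as stated.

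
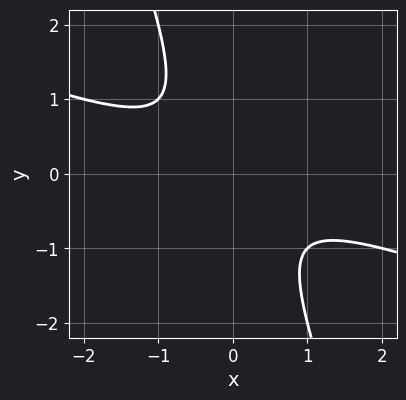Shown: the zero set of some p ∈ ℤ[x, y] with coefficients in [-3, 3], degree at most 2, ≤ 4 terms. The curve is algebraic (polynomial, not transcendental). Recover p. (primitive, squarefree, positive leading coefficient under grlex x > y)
x^2 + 3*x*y + y^2 + 1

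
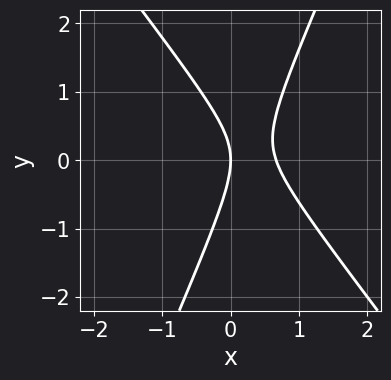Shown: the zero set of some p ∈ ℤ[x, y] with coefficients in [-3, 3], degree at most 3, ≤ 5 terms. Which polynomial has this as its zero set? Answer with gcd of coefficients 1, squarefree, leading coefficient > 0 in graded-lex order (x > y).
3*x^2 + x*y - y^2 - 2*x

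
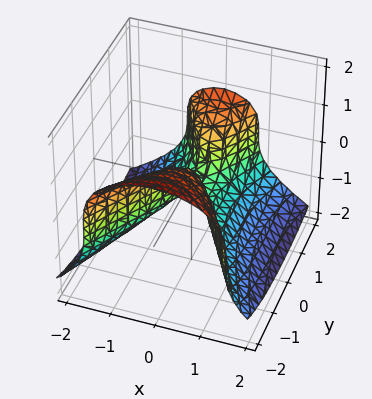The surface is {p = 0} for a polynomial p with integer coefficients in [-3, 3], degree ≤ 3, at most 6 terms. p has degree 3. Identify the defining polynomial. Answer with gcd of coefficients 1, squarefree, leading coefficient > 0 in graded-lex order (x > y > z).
2*z^3 + 3*x^2 - y^2 + y

1. deg p = 3. No degree-2 surface has this shape.
2. From the axis intercepts and sections: it meets the z-axis at z = 0 (among the integer gridlines); the y-axis gridline crossings are at y ∈ {0, 1}; one x-axis crossing is at x = 0.
3. These observations pin down the coefficients.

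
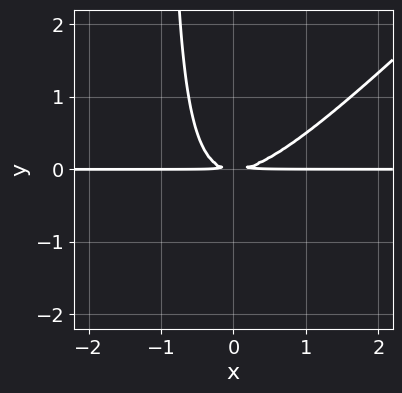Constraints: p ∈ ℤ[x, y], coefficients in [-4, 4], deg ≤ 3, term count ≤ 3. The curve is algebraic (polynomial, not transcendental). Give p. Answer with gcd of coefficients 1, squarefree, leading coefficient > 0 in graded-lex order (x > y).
x^2*y - x*y^2 - y^2

First, deg p = 3. The shape is more complex than any degree-2 curve.
Then, reading off the gridlines: every point of the x-axis in the box is on the curve.
Finally, together with the visible shape, these determine p as stated.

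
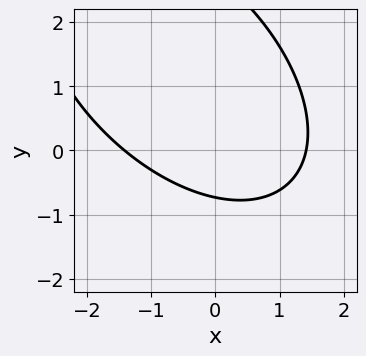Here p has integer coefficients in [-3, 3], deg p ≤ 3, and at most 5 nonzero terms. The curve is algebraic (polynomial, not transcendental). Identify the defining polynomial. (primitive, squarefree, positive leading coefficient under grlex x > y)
x^2 + x*y + y^2 - 2*y - 2

deg p = 2. A generic line meets the curve in up to 2 points.
Putting this together gives p.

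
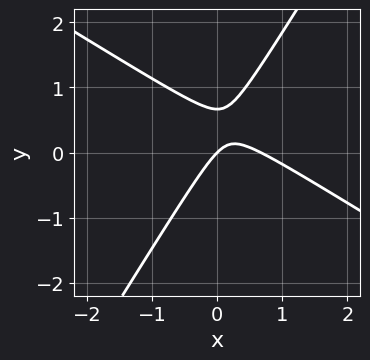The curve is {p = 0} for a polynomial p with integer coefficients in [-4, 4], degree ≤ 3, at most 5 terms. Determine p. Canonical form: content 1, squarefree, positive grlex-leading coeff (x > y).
3*x^2 + 3*x*y - 3*y^2 - 2*x + 2*y

(a) The degree is 2 — a generic line meets the curve in up to 2 points.
(b) Against the integer gridlines: it crosses the y-axis at the gridline y = 0; it crosses the x-axis at the gridline x = 0.
(c) Together with the visible shape, these determine p as stated.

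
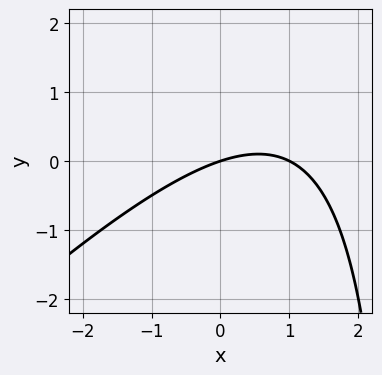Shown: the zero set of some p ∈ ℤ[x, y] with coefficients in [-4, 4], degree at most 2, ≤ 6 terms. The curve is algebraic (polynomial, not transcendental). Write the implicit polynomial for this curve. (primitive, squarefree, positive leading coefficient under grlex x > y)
(a) Degree: no degree-1 curve has this shape, so deg p = 2.
(b) Reading off the gridlines: one y-axis crossing is at y = 0; the x-axis gridline crossings are at x ∈ {0, 1}.
(c) Matching integer coefficients to the picture gives p.

x^2 - x*y - x + 3*y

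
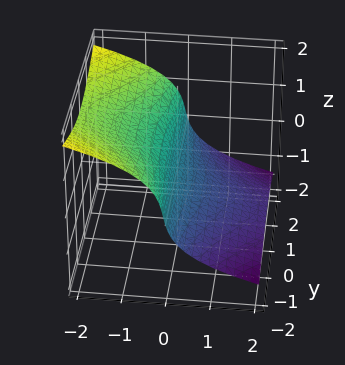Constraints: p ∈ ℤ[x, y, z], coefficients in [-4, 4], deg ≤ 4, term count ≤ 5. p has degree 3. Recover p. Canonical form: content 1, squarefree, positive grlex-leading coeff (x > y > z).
First, degree: a generic line meets the surface in up to 3 points, so deg p = 3.
Next, checking where it meets the axes: one z-axis crossing is at z = 0; the visible y-axis segment lies entirely on the surface; it crosses the x-axis at the gridline x = 0.
Finally, fitting integer coefficients to these (and the overall shape) gives p.

x*y^2 + 3*z^3 - 2*z^2 + 3*x + 2*z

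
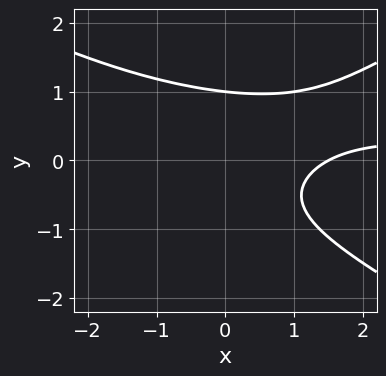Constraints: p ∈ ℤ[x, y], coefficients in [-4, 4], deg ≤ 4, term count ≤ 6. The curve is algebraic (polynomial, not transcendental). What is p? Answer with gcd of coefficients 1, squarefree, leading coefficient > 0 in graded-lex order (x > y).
x^2*y - 3*y^3 + x*y - 2*x + 3

1. The degree is 3 — the shape is more complex than any degree-2 curve.
2. From the axis intercepts and sections: one y-axis crossing is at y = 1.
3. These observations pin down the coefficients.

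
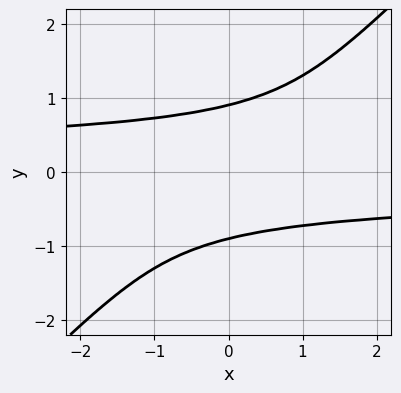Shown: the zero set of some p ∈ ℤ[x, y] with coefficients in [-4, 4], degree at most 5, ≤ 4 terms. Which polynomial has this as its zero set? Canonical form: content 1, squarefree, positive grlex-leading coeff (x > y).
Degree: a generic line meets the curve in up to 4 points, so deg p = 4.
Reading off the gridlines: no x-intercept at any integer in the box.
Putting this together gives p.

3*x*y^3 - 3*y^4 + 2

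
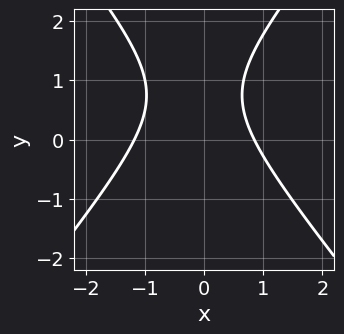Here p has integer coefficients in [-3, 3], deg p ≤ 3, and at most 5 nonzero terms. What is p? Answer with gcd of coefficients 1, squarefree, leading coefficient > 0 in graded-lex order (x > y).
3*x^2 - 2*y^2 + x + 3*y - 3

1. Degree: the shape is more complex than any degree-1 curve, so deg p = 2.
2. From the axis intercepts and sections: it misses every integer gridline on the y-axis.
3. The integer polynomial consistent with all of this is the stated p.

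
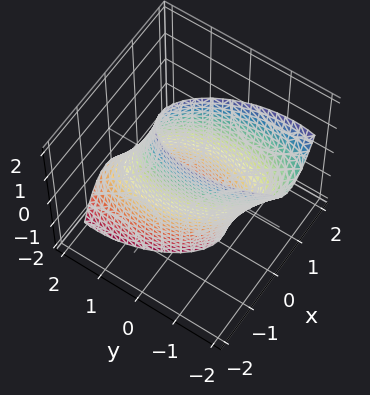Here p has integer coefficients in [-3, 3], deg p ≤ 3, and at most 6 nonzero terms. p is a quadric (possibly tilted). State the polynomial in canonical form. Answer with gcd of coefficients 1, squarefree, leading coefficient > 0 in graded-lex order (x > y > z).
Degree: the shape is more complex than any degree-1 surface, so deg p = 2.
Reading off the gridlines: the surface avoids every integer z-axis point in the box.
These observations pin down the coefficients.

3*x^2 + x*y + y^2 + y*z - 2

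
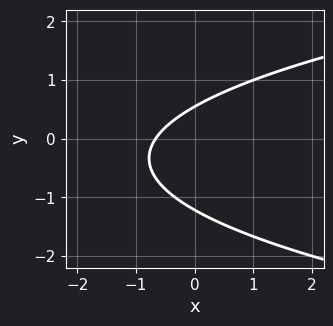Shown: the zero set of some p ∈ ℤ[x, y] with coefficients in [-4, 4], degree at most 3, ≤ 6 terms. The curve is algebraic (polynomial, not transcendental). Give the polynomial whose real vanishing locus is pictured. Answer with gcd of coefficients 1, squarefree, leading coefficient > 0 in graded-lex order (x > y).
3*y^2 - 3*x + 2*y - 2

1. The degree is 2 — no degree-1 curve has this shape.
2. Matching integer coefficients to the picture gives p.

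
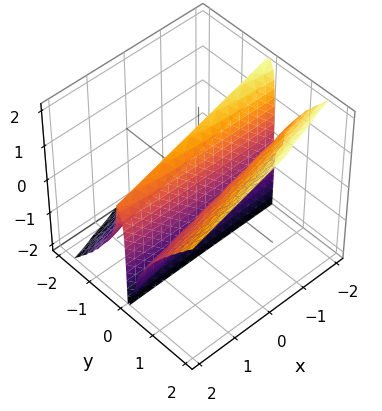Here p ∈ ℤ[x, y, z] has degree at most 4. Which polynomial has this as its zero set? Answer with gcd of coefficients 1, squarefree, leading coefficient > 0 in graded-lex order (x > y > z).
First, the picture has 2 separate pieces. Treating them together as one polynomial.
Then, degree: no degree-2 surface has this shape, so deg p = 3.
Then, checking where it meets the axes: every point of the z-axis in the box is on the surface; it crosses the y-axis at the gridline y = 0.
Finally, putting this together gives p. Check: (-1, 0, 0) on the x-axis lies on the surface, and p(-1, 0, 0) = 0. ✓

x*y^2 - 3*y^3 + 3*y^2*z + y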